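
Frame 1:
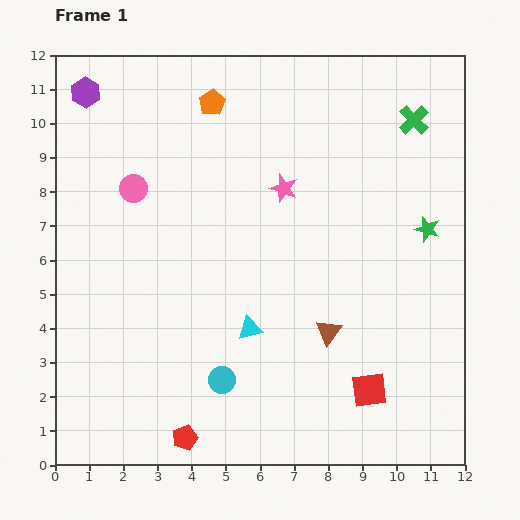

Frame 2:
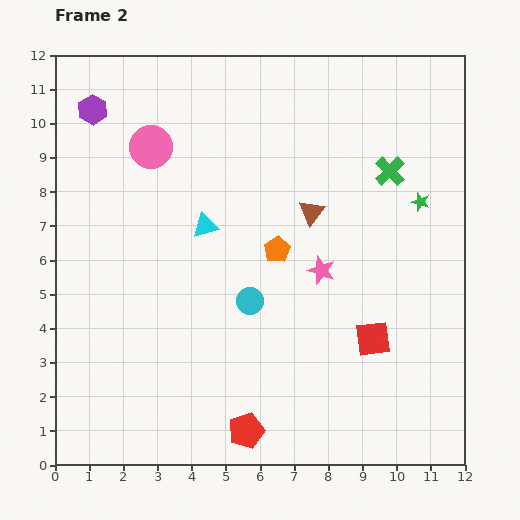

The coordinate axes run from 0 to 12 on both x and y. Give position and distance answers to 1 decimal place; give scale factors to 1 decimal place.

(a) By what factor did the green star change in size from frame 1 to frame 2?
0.7×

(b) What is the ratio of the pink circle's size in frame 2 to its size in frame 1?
1.5×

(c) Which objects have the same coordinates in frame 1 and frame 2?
none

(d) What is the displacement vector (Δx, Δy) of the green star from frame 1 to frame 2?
(-0.2, 0.8)

The green star was at (10.9, 6.9) in frame 1 and (10.7, 7.7) in frame 2.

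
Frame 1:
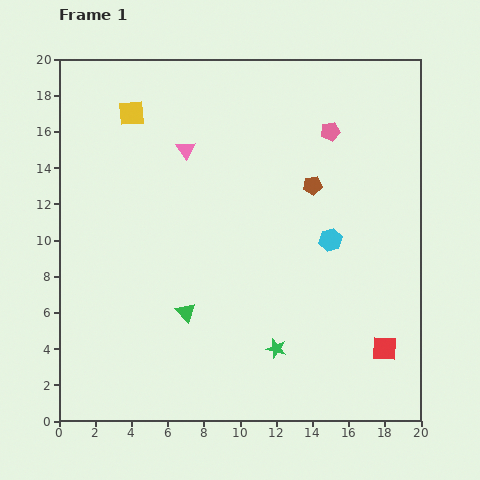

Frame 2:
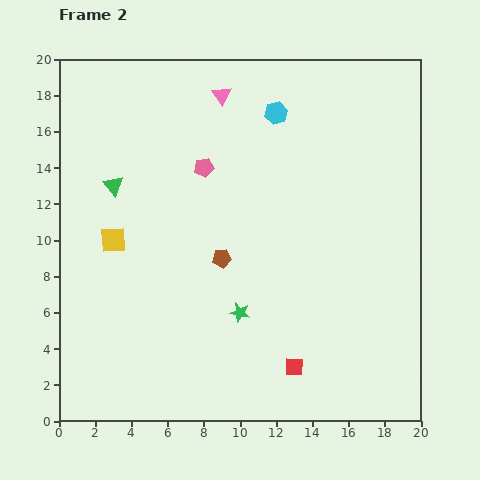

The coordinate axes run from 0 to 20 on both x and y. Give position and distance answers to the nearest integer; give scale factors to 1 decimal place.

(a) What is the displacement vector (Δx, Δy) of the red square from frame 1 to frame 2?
(-5, -1)

The red square was at (18, 4) in frame 1 and (13, 3) in frame 2.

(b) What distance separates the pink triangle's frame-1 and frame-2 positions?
4

The pink triangle moved from (7, 15) to (9, 18), a distance of √(2² + 3²) ≈ 4.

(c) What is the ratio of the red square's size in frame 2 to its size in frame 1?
0.8×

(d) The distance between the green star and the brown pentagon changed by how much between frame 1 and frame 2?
-6

Distance in frame 1: 9. Distance in frame 2: 3.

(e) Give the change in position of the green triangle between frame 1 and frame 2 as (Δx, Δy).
(-4, 7)

The green triangle was at (7, 6) in frame 1 and (3, 13) in frame 2.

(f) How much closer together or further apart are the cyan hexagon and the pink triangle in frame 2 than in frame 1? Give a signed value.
-6

Distance in frame 1: 9. Distance in frame 2: 3.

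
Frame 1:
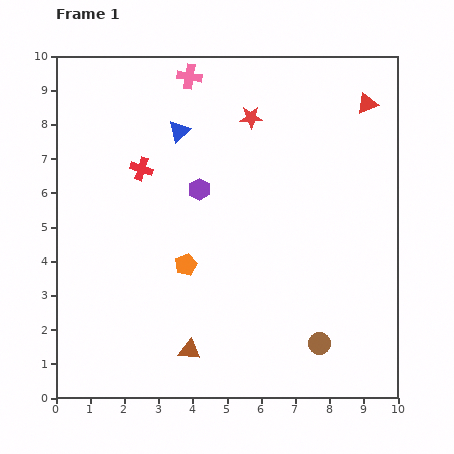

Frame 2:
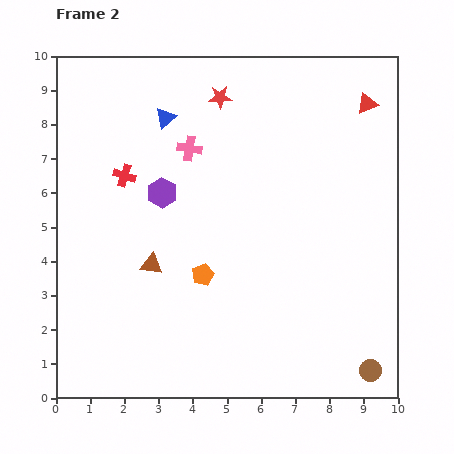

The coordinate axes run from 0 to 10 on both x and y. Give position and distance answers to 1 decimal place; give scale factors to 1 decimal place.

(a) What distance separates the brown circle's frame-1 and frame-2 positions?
1.7

The brown circle moved from (7.7, 1.6) to (9.2, 0.8), a distance of √(1.5² + 0.8²) ≈ 1.7.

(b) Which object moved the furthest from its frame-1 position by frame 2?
the brown triangle

(moved 2.7; next 2.1)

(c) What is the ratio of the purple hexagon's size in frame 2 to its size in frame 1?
1.4×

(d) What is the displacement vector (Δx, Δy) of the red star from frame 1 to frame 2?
(-0.9, 0.6)

The red star was at (5.7, 8.2) in frame 1 and (4.8, 8.8) in frame 2.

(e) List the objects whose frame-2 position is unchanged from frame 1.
the red triangle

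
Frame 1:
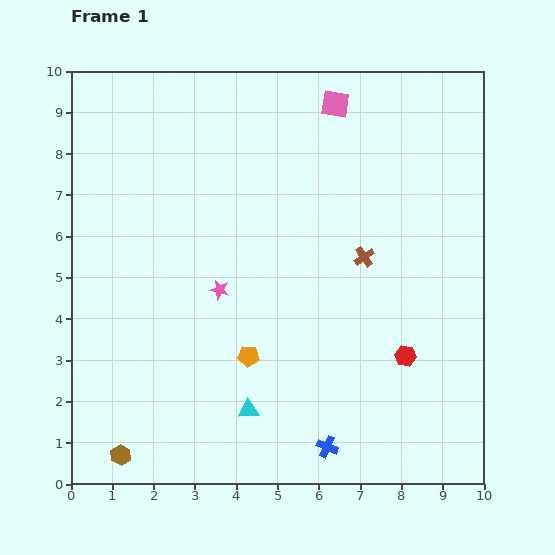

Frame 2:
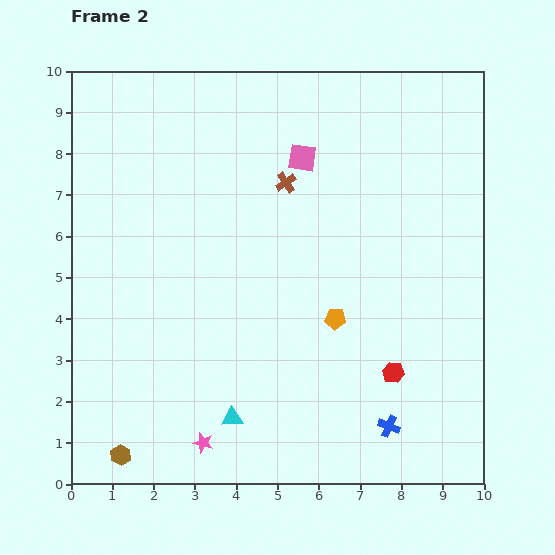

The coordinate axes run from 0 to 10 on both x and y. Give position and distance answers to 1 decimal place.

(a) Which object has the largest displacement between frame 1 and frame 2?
the pink star

(moved 3.7; next 2.6)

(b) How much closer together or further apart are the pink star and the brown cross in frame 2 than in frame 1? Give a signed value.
+3.0

Distance in frame 1: 3.6. Distance in frame 2: 6.6.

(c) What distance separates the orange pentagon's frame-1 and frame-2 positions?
2.3

The orange pentagon moved from (4.3, 3.1) to (6.4, 4.0), a distance of √(2.1² + 0.9²) ≈ 2.3.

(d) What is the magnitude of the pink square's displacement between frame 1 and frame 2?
1.5

The pink square moved from (6.4, 9.2) to (5.6, 7.9), a distance of √(0.8² + 1.3²) ≈ 1.5.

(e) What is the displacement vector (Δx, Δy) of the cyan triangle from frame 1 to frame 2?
(-0.4, -0.2)

The cyan triangle was at (4.3, 1.8) in frame 1 and (3.9, 1.6) in frame 2.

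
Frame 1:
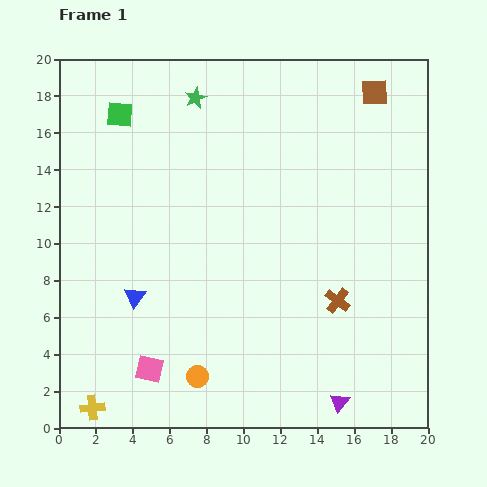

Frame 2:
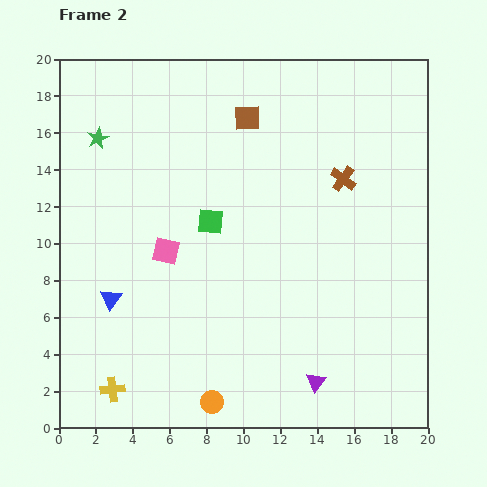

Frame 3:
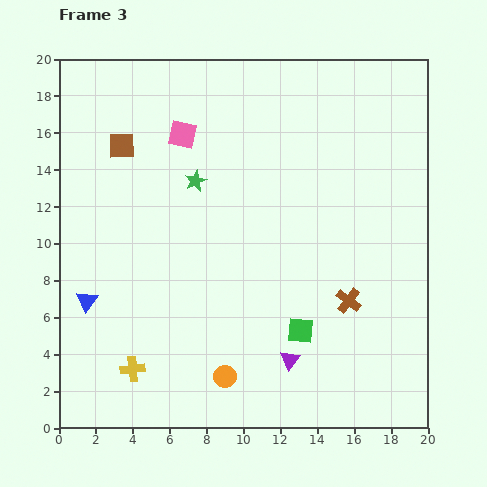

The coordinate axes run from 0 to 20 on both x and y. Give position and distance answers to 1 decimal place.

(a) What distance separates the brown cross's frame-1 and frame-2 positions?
6.6

The brown cross moved from (15.1, 6.9) to (15.4, 13.5), a distance of √(0.3² + 6.6²) ≈ 6.6.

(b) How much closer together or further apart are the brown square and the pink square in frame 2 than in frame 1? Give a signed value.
-10.9

Distance in frame 1: 19.3. Distance in frame 2: 8.4.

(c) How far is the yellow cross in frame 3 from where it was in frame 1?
3.0

The yellow cross moved from (1.8, 1.1) to (4.0, 3.2), a distance of √(2.2² + 2.1²) ≈ 3.0.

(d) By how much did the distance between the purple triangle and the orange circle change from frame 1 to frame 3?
-4.2

Distance in frame 1: 7.8. Distance in frame 3: 3.6.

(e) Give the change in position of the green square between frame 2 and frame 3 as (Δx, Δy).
(4.9, -5.9)

The green square was at (8.2, 11.2) in frame 2 and (13.1, 5.3) in frame 3.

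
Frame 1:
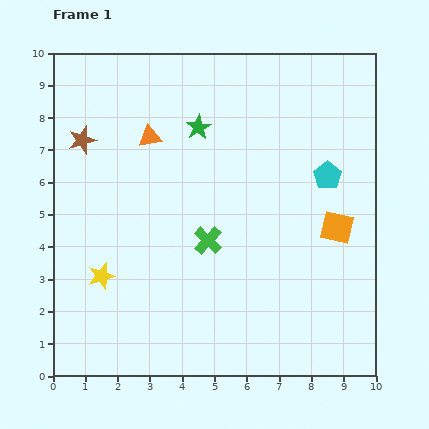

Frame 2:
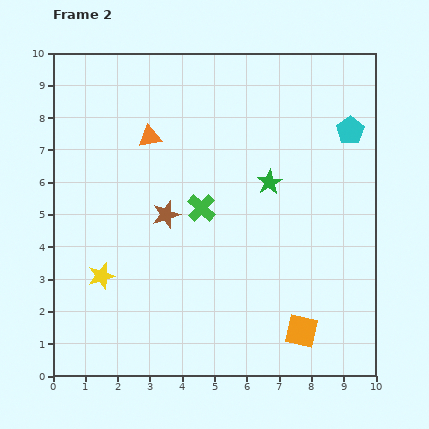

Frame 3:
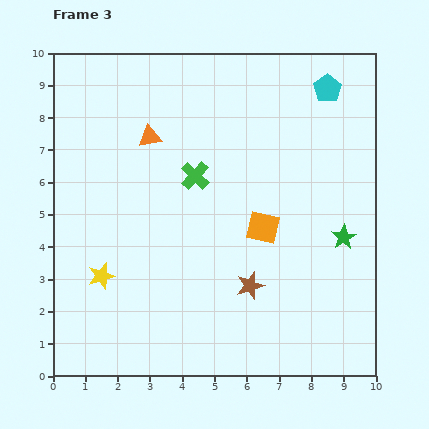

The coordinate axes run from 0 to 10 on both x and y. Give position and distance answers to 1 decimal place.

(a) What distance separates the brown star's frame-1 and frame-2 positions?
3.5

The brown star moved from (0.9, 7.3) to (3.5, 5.0), a distance of √(2.6² + 2.3²) ≈ 3.5.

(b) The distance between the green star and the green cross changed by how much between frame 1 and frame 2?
-1.3

Distance in frame 1: 3.5. Distance in frame 2: 2.2.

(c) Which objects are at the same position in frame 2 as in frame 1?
the orange triangle, the yellow star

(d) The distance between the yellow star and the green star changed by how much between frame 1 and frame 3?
+2.1

Distance in frame 1: 5.5. Distance in frame 3: 7.6.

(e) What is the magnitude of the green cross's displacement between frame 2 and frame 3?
1.0

The green cross moved from (4.6, 5.2) to (4.4, 6.2), a distance of √(0.2² + 1.0²) ≈ 1.0.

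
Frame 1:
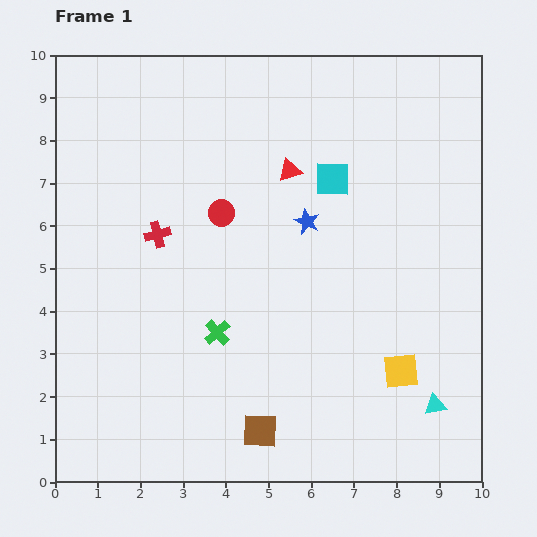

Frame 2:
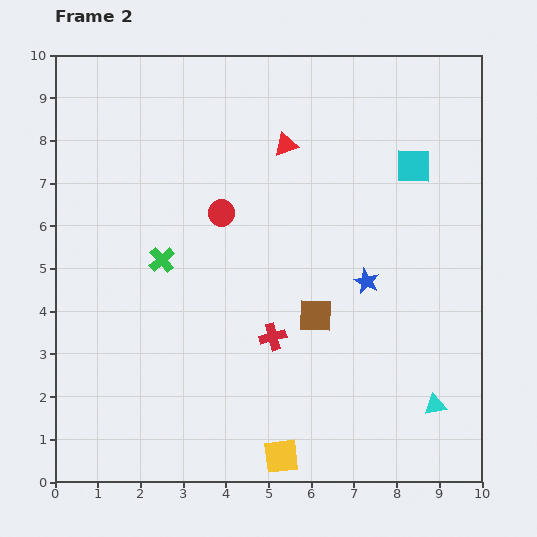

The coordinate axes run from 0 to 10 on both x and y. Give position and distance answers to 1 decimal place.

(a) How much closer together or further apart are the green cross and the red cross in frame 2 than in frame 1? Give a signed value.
+0.5

Distance in frame 1: 2.7. Distance in frame 2: 3.2.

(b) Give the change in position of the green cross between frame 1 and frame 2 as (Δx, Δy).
(-1.3, 1.7)

The green cross was at (3.8, 3.5) in frame 1 and (2.5, 5.2) in frame 2.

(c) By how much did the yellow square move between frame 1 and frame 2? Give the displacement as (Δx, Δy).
(-2.8, -2.0)

The yellow square was at (8.1, 2.6) in frame 1 and (5.3, 0.6) in frame 2.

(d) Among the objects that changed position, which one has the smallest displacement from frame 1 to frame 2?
the red triangle

(moved 0.6)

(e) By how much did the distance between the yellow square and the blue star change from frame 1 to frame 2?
+0.5

Distance in frame 1: 4.1. Distance in frame 2: 4.6.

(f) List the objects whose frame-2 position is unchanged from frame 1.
the cyan triangle, the red circle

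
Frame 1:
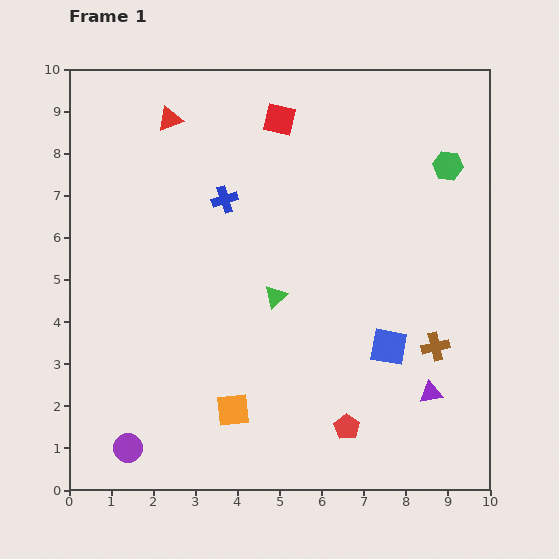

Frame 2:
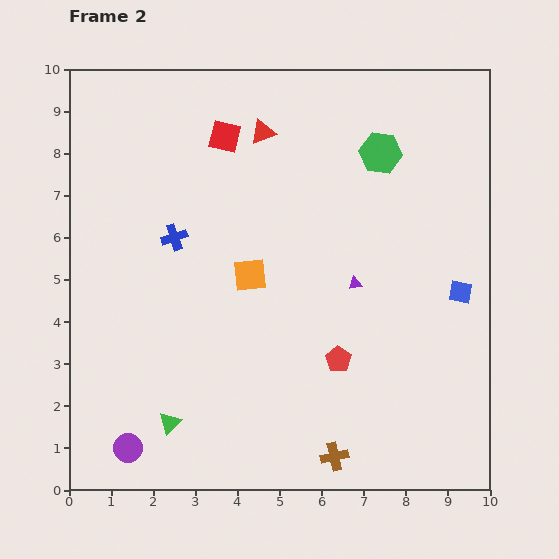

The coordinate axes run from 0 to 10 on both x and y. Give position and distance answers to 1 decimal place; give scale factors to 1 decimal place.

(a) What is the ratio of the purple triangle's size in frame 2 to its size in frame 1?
0.6×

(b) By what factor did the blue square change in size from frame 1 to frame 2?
0.6×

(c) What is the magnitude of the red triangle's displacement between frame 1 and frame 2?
2.2

The red triangle moved from (2.4, 8.8) to (4.6, 8.5), a distance of √(2.2² + 0.3²) ≈ 2.2.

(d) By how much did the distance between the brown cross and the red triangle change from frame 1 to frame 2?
-0.4

Distance in frame 1: 8.3. Distance in frame 2: 7.9.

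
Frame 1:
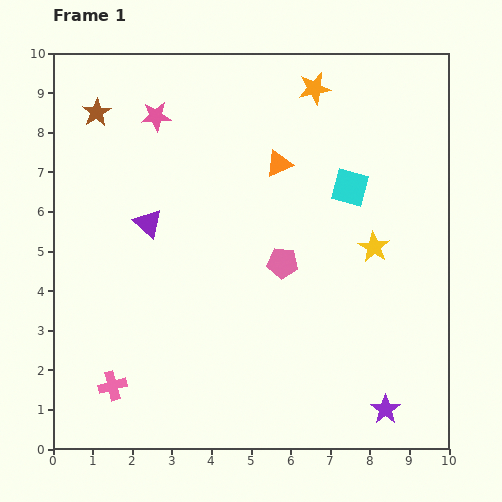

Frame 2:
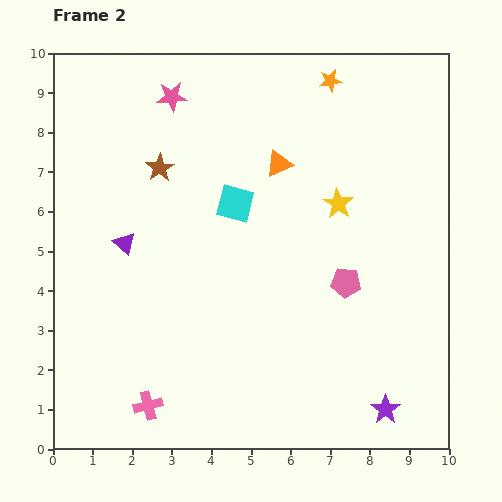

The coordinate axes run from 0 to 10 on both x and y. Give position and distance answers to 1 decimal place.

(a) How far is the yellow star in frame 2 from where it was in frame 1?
1.4

The yellow star moved from (8.1, 5.1) to (7.2, 6.2), a distance of √(0.9² + 1.1²) ≈ 1.4.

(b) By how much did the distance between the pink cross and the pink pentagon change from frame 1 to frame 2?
+0.6

Distance in frame 1: 5.3. Distance in frame 2: 5.9.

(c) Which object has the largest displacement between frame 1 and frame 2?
the cyan square

(moved 2.9; next 2.1)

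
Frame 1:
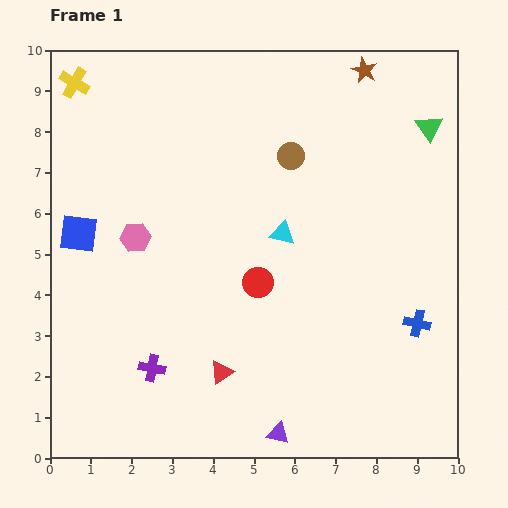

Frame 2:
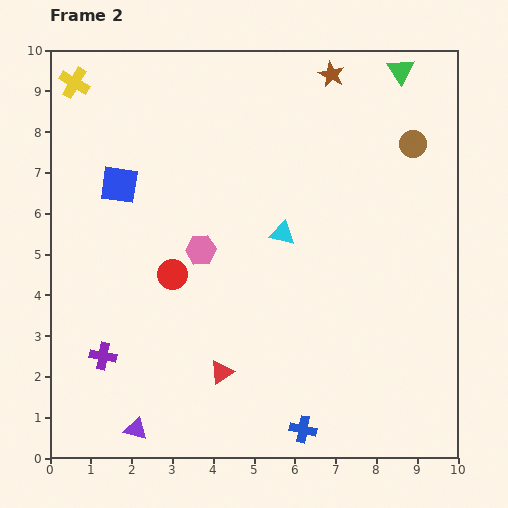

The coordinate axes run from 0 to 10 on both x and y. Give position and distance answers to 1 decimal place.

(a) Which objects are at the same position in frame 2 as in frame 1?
the yellow cross, the cyan triangle, the red triangle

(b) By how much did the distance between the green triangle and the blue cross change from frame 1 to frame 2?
+4.3

Distance in frame 1: 4.8. Distance in frame 2: 9.1.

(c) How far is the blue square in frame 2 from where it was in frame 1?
1.6

The blue square moved from (0.7, 5.5) to (1.7, 6.7), a distance of √(1.0² + 1.2²) ≈ 1.6.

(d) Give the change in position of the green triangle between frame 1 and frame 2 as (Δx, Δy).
(-0.7, 1.4)

The green triangle was at (9.3, 8.1) in frame 1 and (8.6, 9.5) in frame 2.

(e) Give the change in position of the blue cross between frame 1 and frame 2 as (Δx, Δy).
(-2.8, -2.6)

The blue cross was at (9.0, 3.3) in frame 1 and (6.2, 0.7) in frame 2.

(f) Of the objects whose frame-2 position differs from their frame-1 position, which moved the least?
the brown star

(moved 0.8)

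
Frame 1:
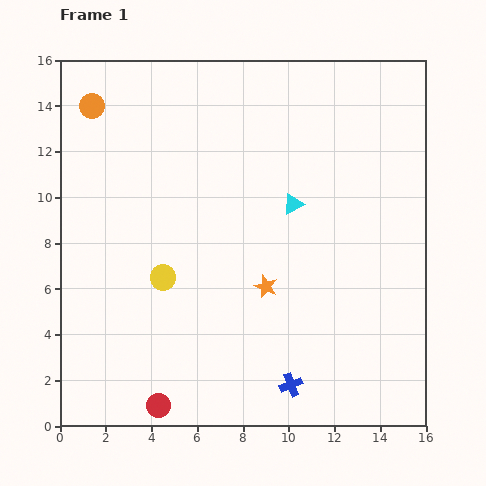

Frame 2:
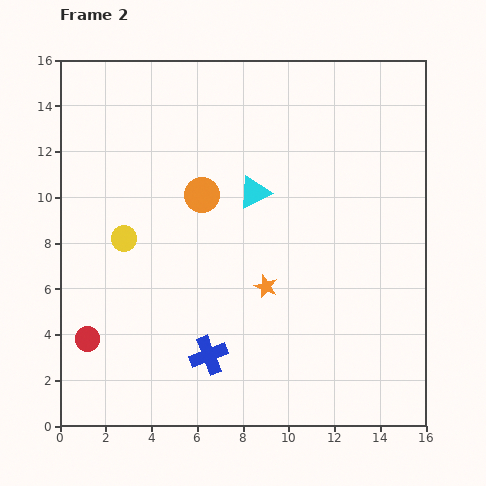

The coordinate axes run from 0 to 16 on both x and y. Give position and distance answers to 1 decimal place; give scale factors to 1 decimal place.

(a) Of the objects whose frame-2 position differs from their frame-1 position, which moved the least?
the cyan triangle

(moved 1.8)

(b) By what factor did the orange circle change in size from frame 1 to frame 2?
1.4×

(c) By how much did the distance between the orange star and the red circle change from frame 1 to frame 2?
+1.1

Distance in frame 1: 7.0. Distance in frame 2: 8.1.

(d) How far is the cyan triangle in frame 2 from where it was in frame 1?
1.8

The cyan triangle moved from (10.2, 9.7) to (8.5, 10.2), a distance of √(1.7² + 0.5²) ≈ 1.8.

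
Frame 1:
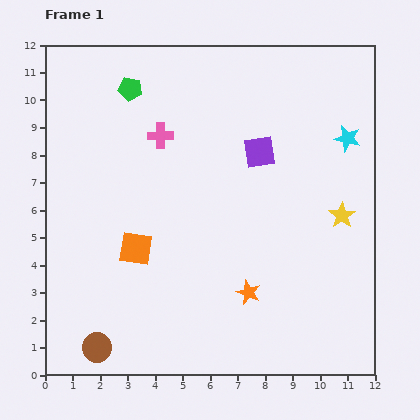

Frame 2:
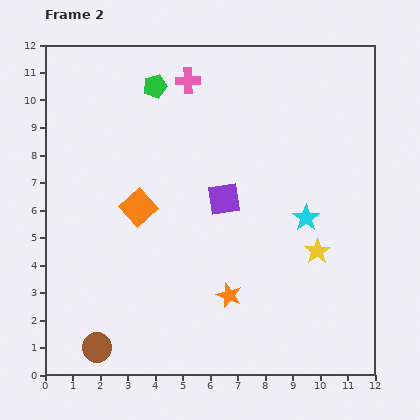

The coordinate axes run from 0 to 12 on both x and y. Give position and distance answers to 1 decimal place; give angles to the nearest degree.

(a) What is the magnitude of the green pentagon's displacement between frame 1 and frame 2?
0.9

The green pentagon moved from (3.1, 10.4) to (4.0, 10.5), a distance of √(0.9² + 0.1²) ≈ 0.9.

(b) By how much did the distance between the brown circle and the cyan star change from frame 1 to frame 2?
-3.0

Distance in frame 1: 11.9. Distance in frame 2: 8.9.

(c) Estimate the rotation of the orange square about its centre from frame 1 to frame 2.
39° clockwise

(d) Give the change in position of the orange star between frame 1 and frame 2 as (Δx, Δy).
(-0.7, -0.1)

The orange star was at (7.4, 3.0) in frame 1 and (6.7, 2.9) in frame 2.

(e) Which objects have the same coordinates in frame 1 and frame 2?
the brown circle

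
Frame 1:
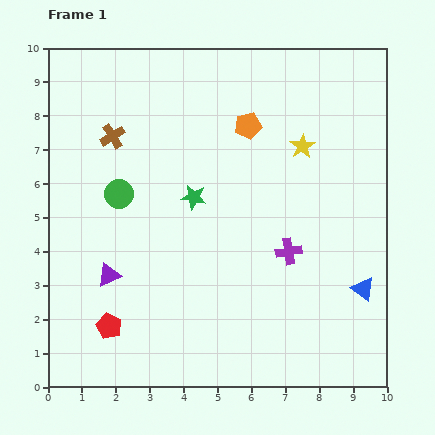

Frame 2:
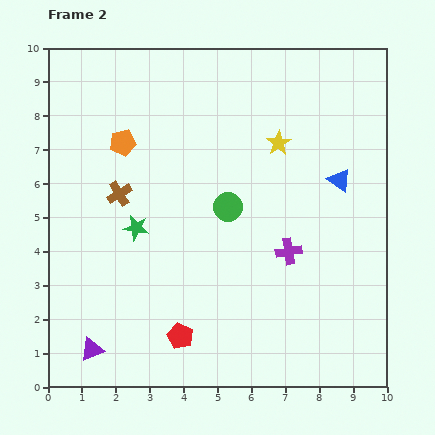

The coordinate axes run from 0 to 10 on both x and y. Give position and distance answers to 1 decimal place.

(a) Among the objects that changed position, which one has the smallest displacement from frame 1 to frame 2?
the yellow star

(moved 0.7)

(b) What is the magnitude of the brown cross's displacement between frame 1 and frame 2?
1.7

The brown cross moved from (1.9, 7.4) to (2.1, 5.7), a distance of √(0.2² + 1.7²) ≈ 1.7.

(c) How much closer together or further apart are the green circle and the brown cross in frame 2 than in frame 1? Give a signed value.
+1.5

Distance in frame 1: 1.7. Distance in frame 2: 3.2.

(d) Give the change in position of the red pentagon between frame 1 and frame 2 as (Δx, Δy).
(2.1, -0.3)

The red pentagon was at (1.8, 1.8) in frame 1 and (3.9, 1.5) in frame 2.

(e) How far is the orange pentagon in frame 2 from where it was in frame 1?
3.7

The orange pentagon moved from (5.9, 7.7) to (2.2, 7.2), a distance of √(3.7² + 0.5²) ≈ 3.7.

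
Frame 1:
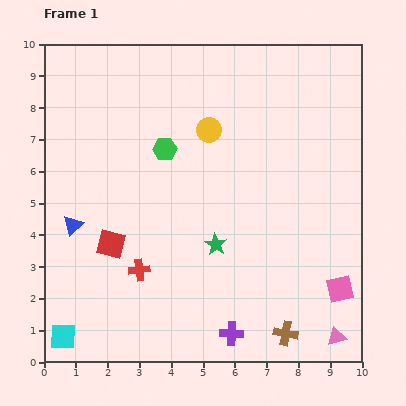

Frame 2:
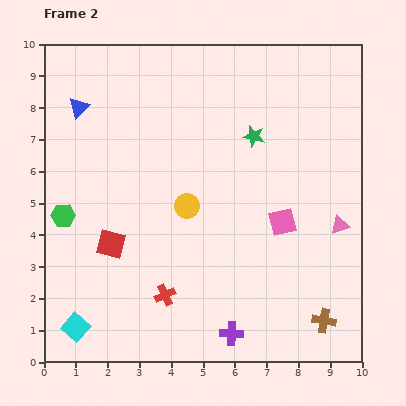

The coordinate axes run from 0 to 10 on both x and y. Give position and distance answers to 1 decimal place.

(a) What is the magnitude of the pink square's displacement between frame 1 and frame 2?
2.8

The pink square moved from (9.3, 2.3) to (7.5, 4.4), a distance of √(1.8² + 2.1²) ≈ 2.8.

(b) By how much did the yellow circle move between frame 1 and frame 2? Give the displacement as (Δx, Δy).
(-0.7, -2.4)

The yellow circle was at (5.2, 7.3) in frame 1 and (4.5, 4.9) in frame 2.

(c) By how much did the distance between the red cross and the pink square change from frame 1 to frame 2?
-1.9

Distance in frame 1: 6.3. Distance in frame 2: 4.4.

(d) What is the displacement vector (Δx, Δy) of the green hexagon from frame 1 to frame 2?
(-3.2, -2.1)

The green hexagon was at (3.8, 6.7) in frame 1 and (0.6, 4.6) in frame 2.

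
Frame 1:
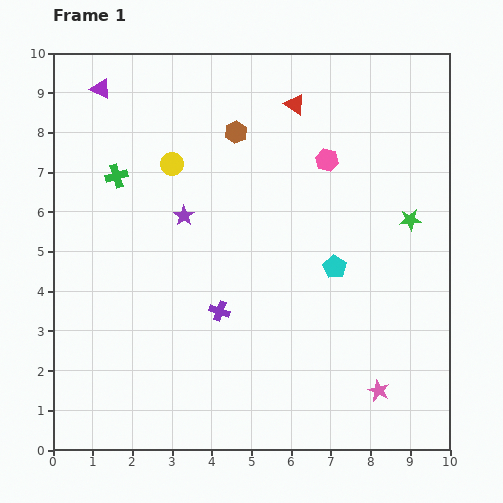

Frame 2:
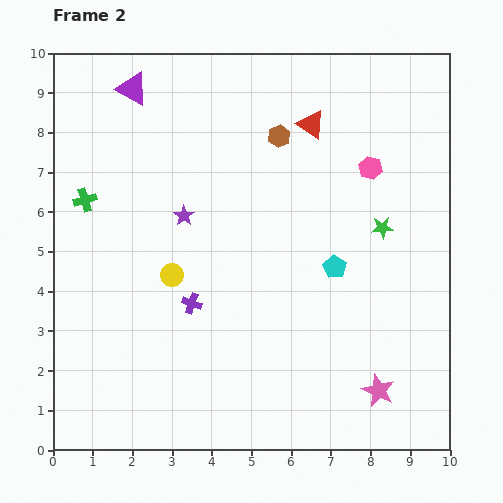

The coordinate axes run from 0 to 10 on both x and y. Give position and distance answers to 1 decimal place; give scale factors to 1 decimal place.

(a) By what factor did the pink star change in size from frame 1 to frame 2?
1.5×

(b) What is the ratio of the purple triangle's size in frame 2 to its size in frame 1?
1.6×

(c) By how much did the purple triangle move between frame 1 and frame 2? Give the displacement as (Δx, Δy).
(0.8, 0.0)

The purple triangle was at (1.2, 9.1) in frame 1 and (2.0, 9.1) in frame 2.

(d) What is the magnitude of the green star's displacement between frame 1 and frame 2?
0.7

The green star moved from (9.0, 5.8) to (8.3, 5.6), a distance of √(0.7² + 0.2²) ≈ 0.7.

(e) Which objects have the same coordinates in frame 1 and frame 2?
the pink star, the cyan pentagon, the purple star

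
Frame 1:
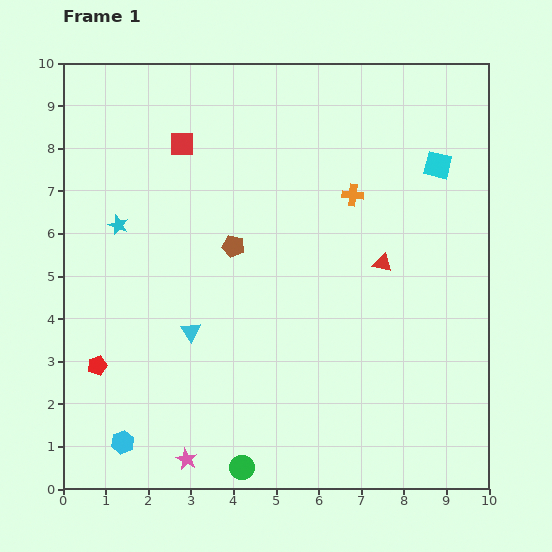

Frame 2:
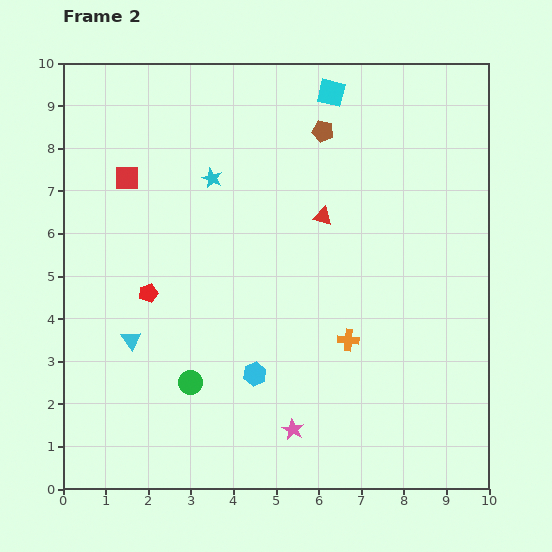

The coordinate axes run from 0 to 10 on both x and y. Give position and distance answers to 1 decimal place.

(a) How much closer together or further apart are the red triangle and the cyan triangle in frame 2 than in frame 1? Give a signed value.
+0.6

Distance in frame 1: 4.8. Distance in frame 2: 5.4.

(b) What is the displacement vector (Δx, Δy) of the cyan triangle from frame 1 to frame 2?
(-1.4, -0.2)

The cyan triangle was at (3.0, 3.7) in frame 1 and (1.6, 3.5) in frame 2.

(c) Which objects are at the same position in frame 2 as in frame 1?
none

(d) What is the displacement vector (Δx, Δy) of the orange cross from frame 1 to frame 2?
(-0.1, -3.4)

The orange cross was at (6.8, 6.9) in frame 1 and (6.7, 3.5) in frame 2.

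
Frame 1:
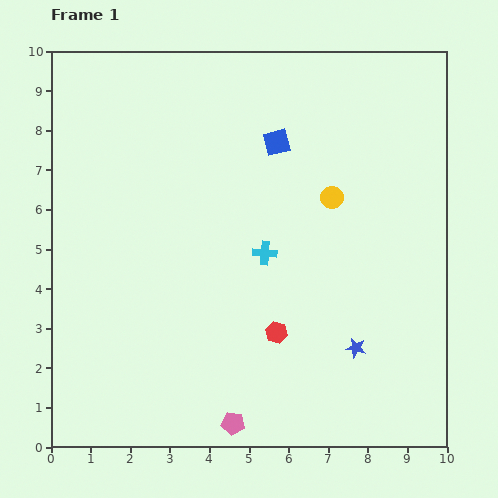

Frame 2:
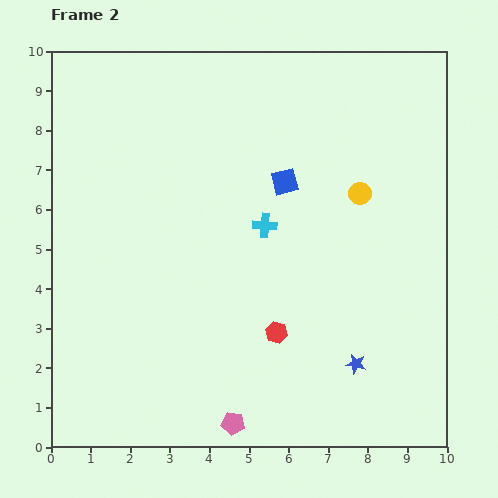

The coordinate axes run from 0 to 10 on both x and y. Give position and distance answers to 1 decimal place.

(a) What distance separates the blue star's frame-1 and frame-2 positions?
0.4

The blue star moved from (7.7, 2.5) to (7.7, 2.1), a distance of √(0.0² + 0.4²) ≈ 0.4.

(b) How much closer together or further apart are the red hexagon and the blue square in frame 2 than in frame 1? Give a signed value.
-1.0

Distance in frame 1: 4.8. Distance in frame 2: 3.8.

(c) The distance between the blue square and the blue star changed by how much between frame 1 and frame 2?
-0.7

Distance in frame 1: 5.6. Distance in frame 2: 4.9.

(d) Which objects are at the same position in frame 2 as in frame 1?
the pink pentagon, the red hexagon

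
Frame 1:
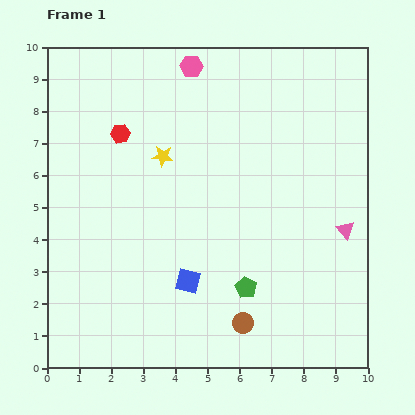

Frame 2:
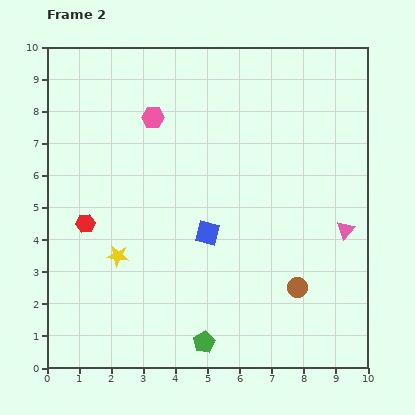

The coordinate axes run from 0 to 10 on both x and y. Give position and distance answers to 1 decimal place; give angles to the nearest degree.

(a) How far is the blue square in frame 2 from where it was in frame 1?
1.6

The blue square moved from (4.4, 2.7) to (5.0, 4.2), a distance of √(0.6² + 1.5²) ≈ 1.6.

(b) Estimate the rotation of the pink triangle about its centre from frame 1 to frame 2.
23° clockwise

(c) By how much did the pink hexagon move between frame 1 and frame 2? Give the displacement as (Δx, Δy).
(-1.2, -1.6)

The pink hexagon was at (4.5, 9.4) in frame 1 and (3.3, 7.8) in frame 2.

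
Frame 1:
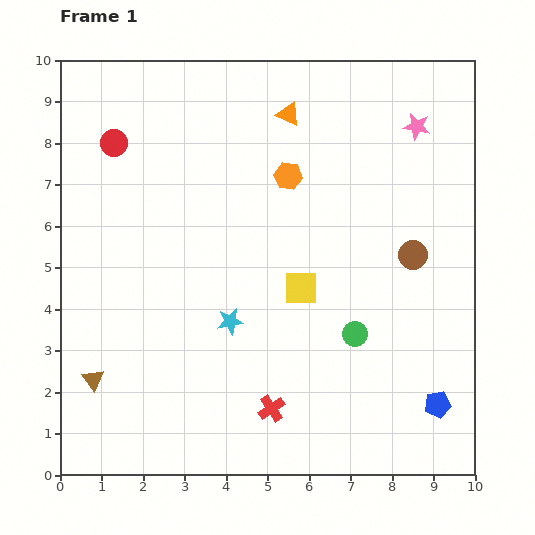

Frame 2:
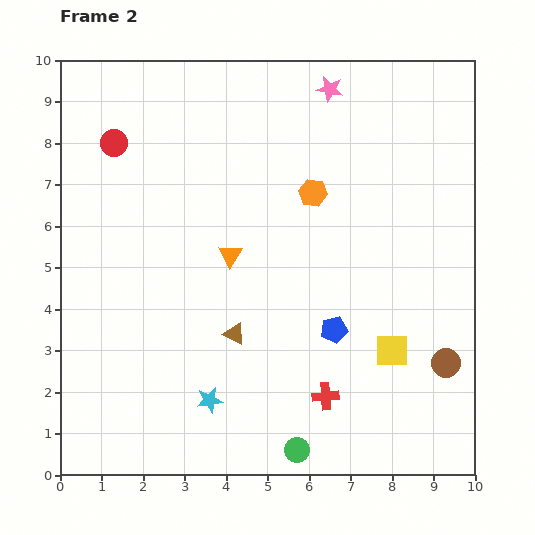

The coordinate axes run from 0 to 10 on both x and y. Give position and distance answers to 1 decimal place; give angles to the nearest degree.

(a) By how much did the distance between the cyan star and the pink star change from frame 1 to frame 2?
+1.5

Distance in frame 1: 6.5. Distance in frame 2: 8.0.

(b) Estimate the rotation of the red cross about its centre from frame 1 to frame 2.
28° clockwise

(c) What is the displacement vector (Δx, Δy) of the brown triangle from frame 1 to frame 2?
(3.4, 1.1)

The brown triangle was at (0.8, 2.3) in frame 1 and (4.2, 3.4) in frame 2.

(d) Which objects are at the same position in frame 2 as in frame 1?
the red circle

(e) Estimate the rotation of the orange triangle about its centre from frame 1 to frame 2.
39° clockwise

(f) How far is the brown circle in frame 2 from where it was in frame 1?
2.7

The brown circle moved from (8.5, 5.3) to (9.3, 2.7), a distance of √(0.8² + 2.6²) ≈ 2.7.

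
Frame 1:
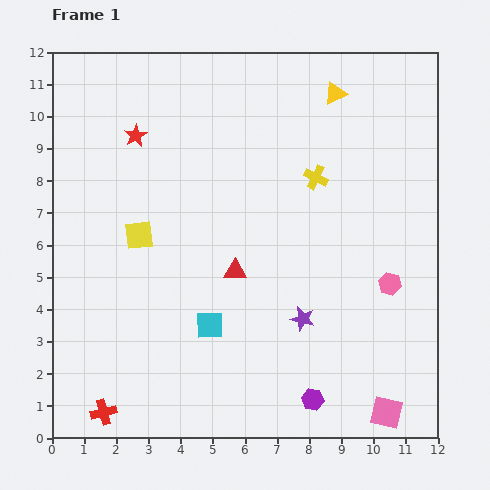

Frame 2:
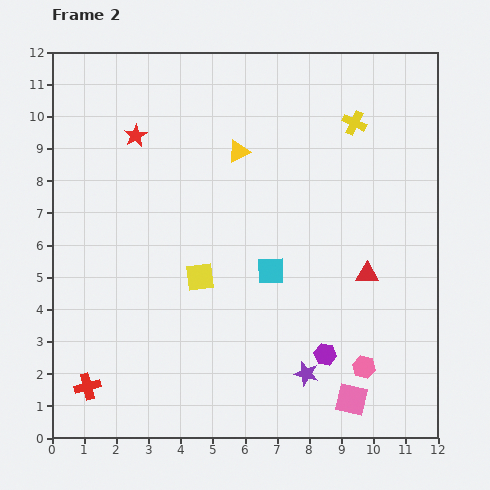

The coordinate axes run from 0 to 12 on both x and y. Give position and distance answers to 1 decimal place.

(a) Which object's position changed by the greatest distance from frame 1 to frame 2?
the red triangle

(moved 4.1; next 3.5)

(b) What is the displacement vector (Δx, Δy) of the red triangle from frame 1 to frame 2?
(4.1, -0.1)

The red triangle was at (5.7, 5.2) in frame 1 and (9.8, 5.1) in frame 2.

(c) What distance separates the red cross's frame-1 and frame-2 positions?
0.9

The red cross moved from (1.6, 0.8) to (1.1, 1.6), a distance of √(0.5² + 0.8²) ≈ 0.9.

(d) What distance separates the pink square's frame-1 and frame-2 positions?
1.2

The pink square moved from (10.4, 0.8) to (9.3, 1.2), a distance of √(1.1² + 0.4²) ≈ 1.2.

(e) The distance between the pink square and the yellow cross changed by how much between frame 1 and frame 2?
+1.0

Distance in frame 1: 7.6. Distance in frame 2: 8.6.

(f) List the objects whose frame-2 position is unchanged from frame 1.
the red star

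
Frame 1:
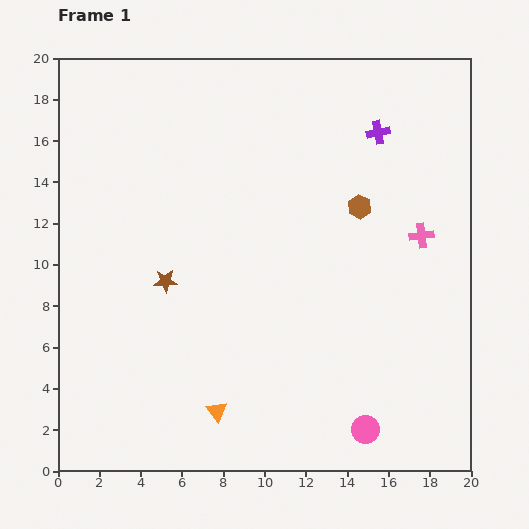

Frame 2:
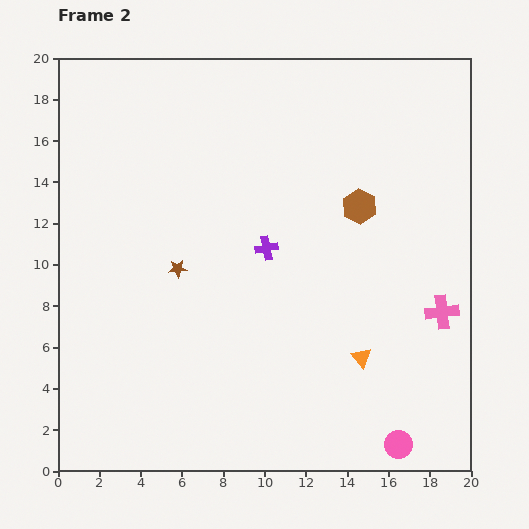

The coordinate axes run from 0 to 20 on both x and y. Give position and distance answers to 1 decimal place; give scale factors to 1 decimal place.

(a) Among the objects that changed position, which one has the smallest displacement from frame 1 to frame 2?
the brown star

(moved 0.8)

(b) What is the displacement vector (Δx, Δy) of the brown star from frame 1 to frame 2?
(0.6, 0.6)

The brown star was at (5.2, 9.2) in frame 1 and (5.8, 9.8) in frame 2.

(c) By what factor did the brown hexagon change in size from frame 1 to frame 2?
1.5×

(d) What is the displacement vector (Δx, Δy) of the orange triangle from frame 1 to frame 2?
(7.0, 2.6)

The orange triangle was at (7.7, 2.9) in frame 1 and (14.7, 5.5) in frame 2.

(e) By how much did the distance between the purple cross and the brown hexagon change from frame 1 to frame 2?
+1.2

Distance in frame 1: 3.7. Distance in frame 2: 4.9.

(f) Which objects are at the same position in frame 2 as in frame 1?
the brown hexagon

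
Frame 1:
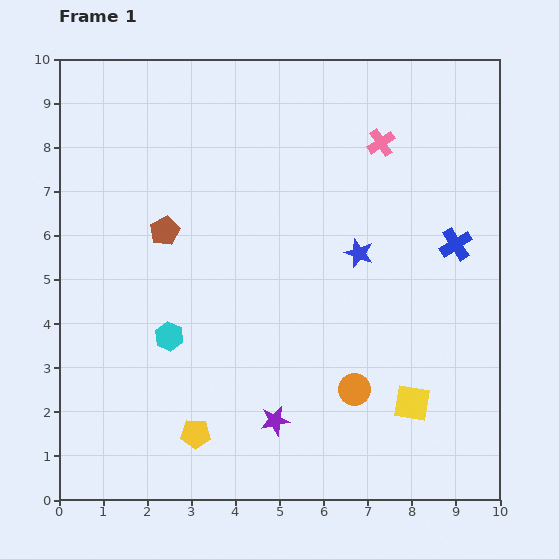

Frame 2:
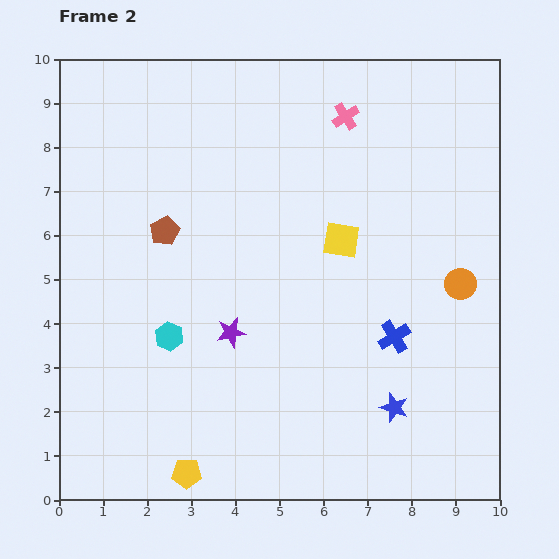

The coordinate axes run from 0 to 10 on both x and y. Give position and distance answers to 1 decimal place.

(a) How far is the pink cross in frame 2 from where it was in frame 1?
1.0

The pink cross moved from (7.3, 8.1) to (6.5, 8.7), a distance of √(0.8² + 0.6²) ≈ 1.0.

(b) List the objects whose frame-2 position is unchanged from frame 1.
the cyan hexagon, the brown pentagon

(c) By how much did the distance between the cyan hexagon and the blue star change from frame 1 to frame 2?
+0.6

Distance in frame 1: 4.7. Distance in frame 2: 5.3.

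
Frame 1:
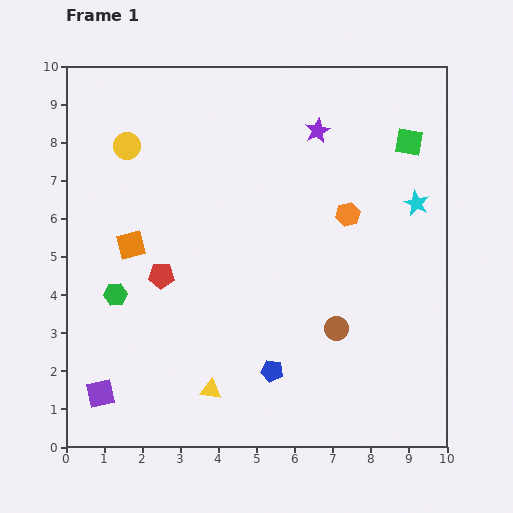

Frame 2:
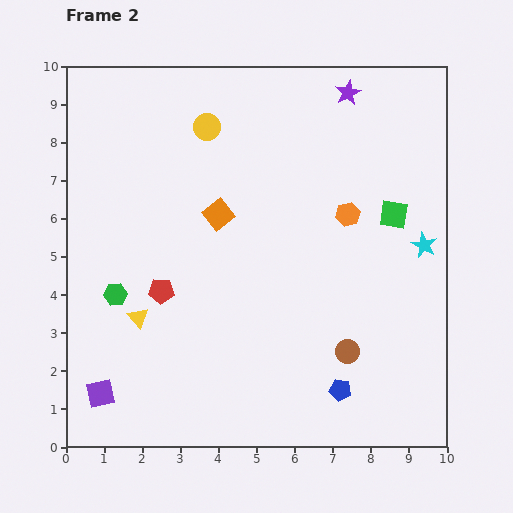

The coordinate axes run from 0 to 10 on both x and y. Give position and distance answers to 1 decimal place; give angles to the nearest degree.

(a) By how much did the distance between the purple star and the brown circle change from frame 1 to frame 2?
+1.6

Distance in frame 1: 5.2. Distance in frame 2: 6.8.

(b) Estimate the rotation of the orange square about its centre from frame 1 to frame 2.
24° counter-clockwise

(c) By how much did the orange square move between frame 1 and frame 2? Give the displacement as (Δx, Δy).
(2.3, 0.8)

The orange square was at (1.7, 5.3) in frame 1 and (4.0, 6.1) in frame 2.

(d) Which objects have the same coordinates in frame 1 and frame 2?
the green hexagon, the purple square, the orange hexagon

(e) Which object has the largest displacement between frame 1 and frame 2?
the yellow triangle

(moved 2.7; next 2.4)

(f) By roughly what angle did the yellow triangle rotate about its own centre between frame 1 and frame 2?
44° clockwise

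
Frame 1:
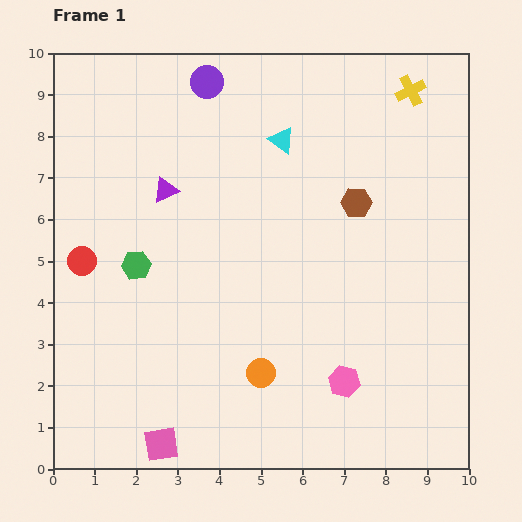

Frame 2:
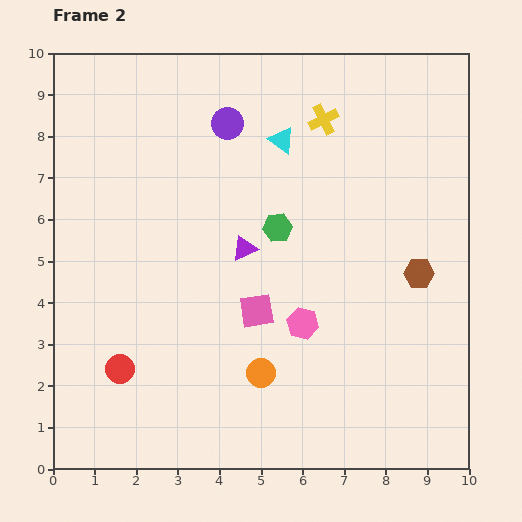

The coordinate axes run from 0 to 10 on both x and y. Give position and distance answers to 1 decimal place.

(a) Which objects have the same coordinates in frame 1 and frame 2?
the cyan triangle, the orange circle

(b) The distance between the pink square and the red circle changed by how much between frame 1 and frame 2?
-1.2

Distance in frame 1: 4.8. Distance in frame 2: 3.6.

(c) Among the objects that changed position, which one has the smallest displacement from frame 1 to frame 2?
the purple circle

(moved 1.1)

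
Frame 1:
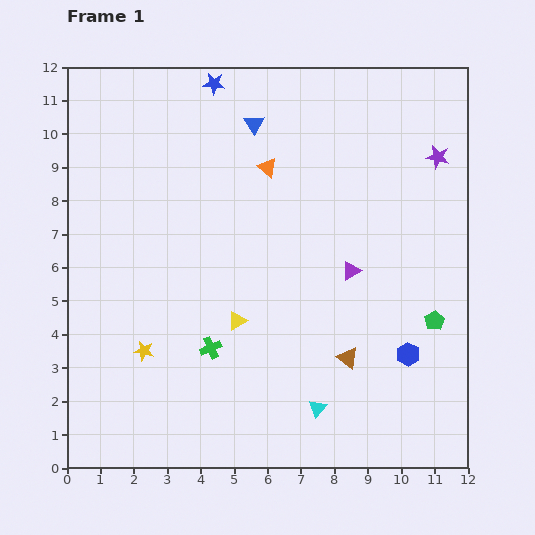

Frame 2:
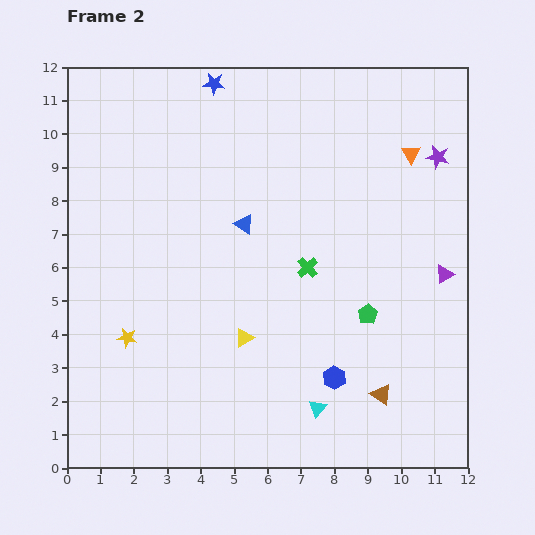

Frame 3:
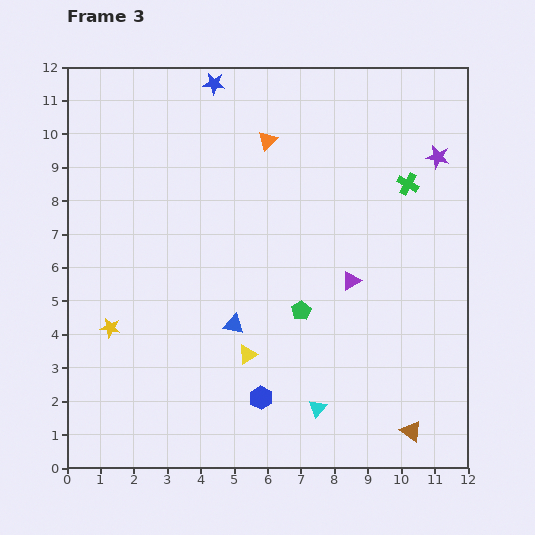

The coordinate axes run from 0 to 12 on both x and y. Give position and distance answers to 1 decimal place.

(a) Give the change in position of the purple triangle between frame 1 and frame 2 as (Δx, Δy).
(2.8, -0.1)

The purple triangle was at (8.5, 5.9) in frame 1 and (11.3, 5.8) in frame 2.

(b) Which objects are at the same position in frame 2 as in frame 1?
the cyan triangle, the purple star, the blue star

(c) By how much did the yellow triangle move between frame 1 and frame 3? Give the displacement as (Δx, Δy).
(0.3, -1.0)

The yellow triangle was at (5.1, 4.4) in frame 1 and (5.4, 3.4) in frame 3.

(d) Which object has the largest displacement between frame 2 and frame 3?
the orange triangle

(moved 4.3; next 3.9)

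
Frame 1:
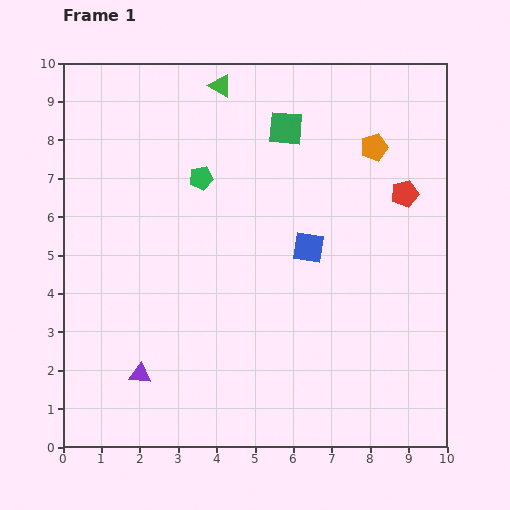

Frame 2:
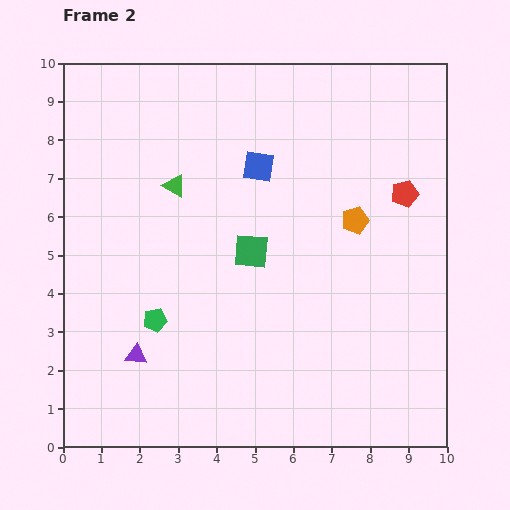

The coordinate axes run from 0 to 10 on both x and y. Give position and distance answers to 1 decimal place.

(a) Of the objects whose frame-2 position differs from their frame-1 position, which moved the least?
the purple triangle

(moved 0.5)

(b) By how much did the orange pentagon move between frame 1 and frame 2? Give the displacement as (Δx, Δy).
(-0.5, -1.9)

The orange pentagon was at (8.1, 7.8) in frame 1 and (7.6, 5.9) in frame 2.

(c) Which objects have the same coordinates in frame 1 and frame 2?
the red pentagon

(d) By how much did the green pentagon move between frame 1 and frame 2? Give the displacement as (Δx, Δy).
(-1.2, -3.7)

The green pentagon was at (3.6, 7.0) in frame 1 and (2.4, 3.3) in frame 2.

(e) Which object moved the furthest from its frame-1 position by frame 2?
the green pentagon

(moved 3.9; next 3.3)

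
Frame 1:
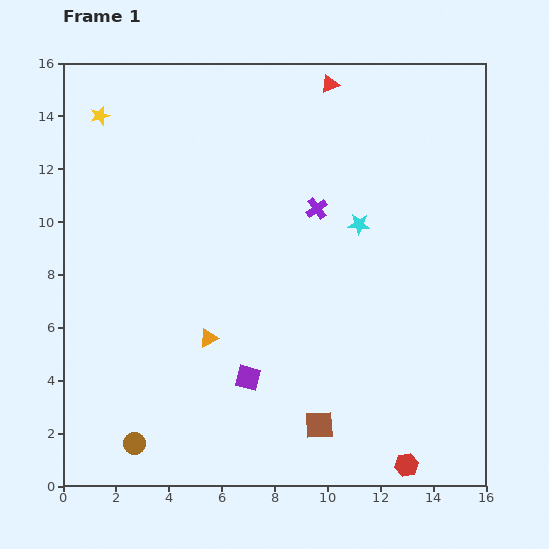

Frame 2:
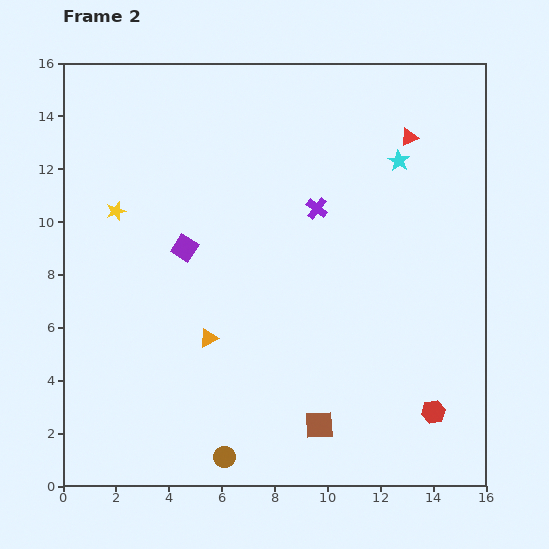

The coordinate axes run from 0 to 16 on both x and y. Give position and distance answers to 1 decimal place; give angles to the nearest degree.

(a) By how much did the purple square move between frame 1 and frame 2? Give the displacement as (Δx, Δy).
(-2.4, 4.9)

The purple square was at (7.0, 4.1) in frame 1 and (4.6, 9.0) in frame 2.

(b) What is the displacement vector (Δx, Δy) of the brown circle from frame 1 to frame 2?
(3.4, -0.5)

The brown circle was at (2.7, 1.6) in frame 1 and (6.1, 1.1) in frame 2.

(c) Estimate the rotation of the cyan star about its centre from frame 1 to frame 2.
27° clockwise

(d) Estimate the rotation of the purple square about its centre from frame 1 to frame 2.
18° clockwise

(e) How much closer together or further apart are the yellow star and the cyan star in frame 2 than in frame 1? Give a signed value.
+0.3

Distance in frame 1: 10.6. Distance in frame 2: 10.9.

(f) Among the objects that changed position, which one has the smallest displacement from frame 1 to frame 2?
the red hexagon

(moved 2.2)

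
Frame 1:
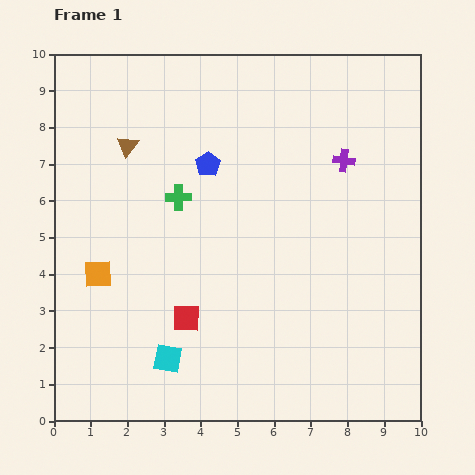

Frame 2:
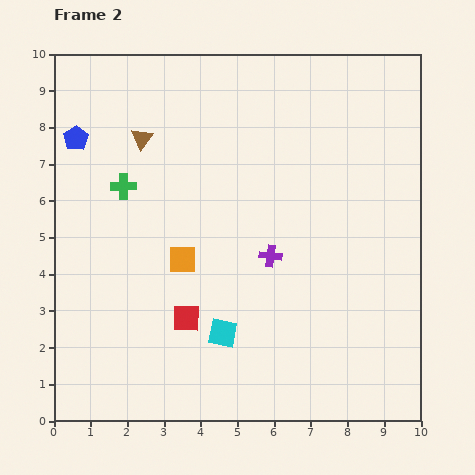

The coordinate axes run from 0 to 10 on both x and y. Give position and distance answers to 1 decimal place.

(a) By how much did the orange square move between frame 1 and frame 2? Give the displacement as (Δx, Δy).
(2.3, 0.4)

The orange square was at (1.2, 4.0) in frame 1 and (3.5, 4.4) in frame 2.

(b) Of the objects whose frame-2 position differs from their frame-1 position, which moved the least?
the brown triangle

(moved 0.4)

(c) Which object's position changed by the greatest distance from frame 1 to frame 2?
the blue pentagon

(moved 3.7; next 3.3)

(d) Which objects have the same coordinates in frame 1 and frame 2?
the red square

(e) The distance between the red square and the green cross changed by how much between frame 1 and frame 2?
+0.7

Distance in frame 1: 3.3. Distance in frame 2: 4.0.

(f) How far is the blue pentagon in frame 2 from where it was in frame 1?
3.7

The blue pentagon moved from (4.2, 7.0) to (0.6, 7.7), a distance of √(3.6² + 0.7²) ≈ 3.7.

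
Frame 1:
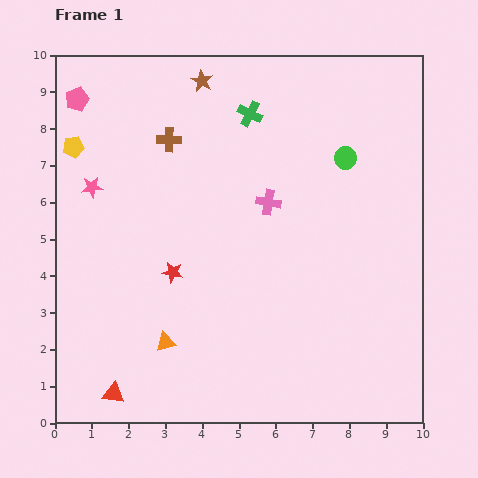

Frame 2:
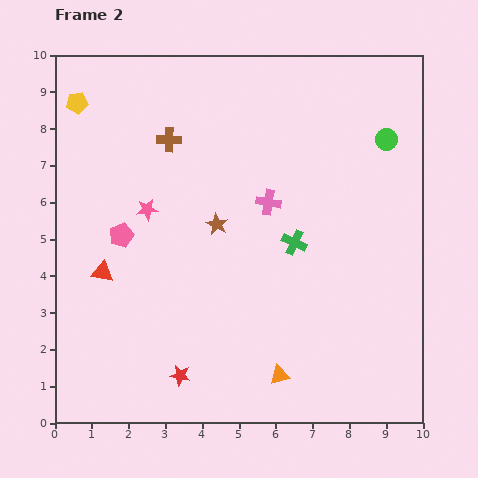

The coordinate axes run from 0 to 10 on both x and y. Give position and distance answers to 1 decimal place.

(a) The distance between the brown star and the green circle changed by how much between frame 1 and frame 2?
+0.7

Distance in frame 1: 4.4. Distance in frame 2: 5.1.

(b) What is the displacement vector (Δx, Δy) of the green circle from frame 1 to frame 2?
(1.1, 0.5)

The green circle was at (7.9, 7.2) in frame 1 and (9.0, 7.7) in frame 2.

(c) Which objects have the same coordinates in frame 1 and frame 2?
the pink cross, the brown cross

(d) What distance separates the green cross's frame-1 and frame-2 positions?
3.7

The green cross moved from (5.3, 8.4) to (6.5, 4.9), a distance of √(1.2² + 3.5²) ≈ 3.7.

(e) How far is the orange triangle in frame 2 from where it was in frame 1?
3.2

The orange triangle moved from (3.0, 2.2) to (6.1, 1.3), a distance of √(3.1² + 0.9²) ≈ 3.2.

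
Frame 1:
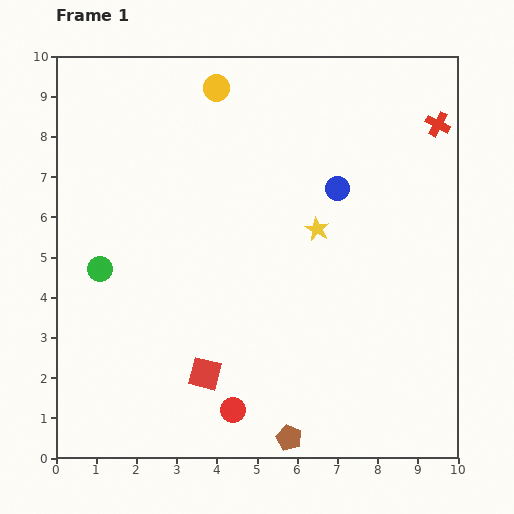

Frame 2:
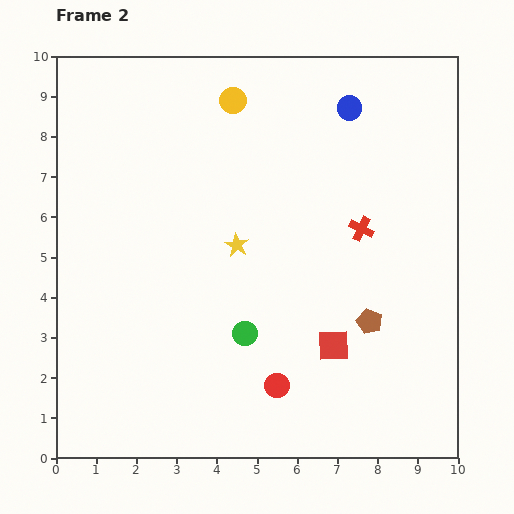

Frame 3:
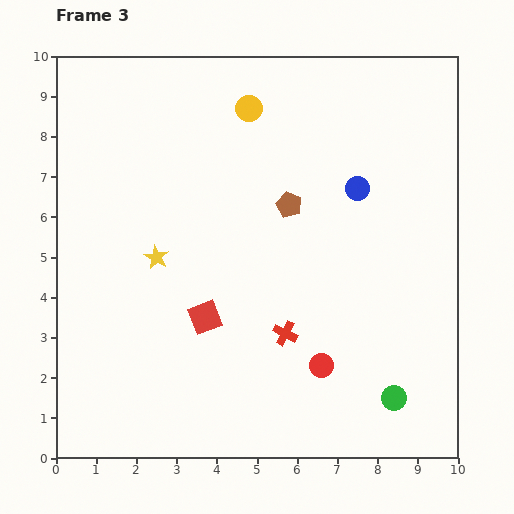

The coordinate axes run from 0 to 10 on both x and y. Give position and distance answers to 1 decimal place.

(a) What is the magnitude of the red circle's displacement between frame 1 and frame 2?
1.3

The red circle moved from (4.4, 1.2) to (5.5, 1.8), a distance of √(1.1² + 0.6²) ≈ 1.3.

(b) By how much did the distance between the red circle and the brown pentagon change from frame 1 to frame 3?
+2.5

Distance in frame 1: 1.6. Distance in frame 3: 4.1.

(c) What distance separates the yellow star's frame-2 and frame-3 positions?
2.0

The yellow star moved from (4.5, 5.3) to (2.5, 5.0), a distance of √(2.0² + 0.3²) ≈ 2.0.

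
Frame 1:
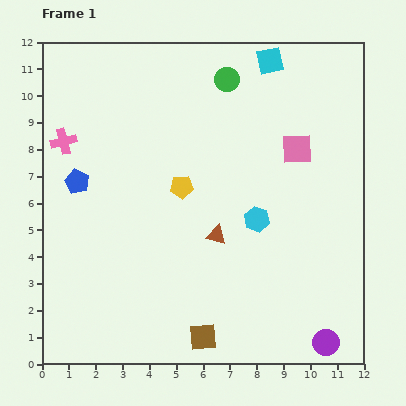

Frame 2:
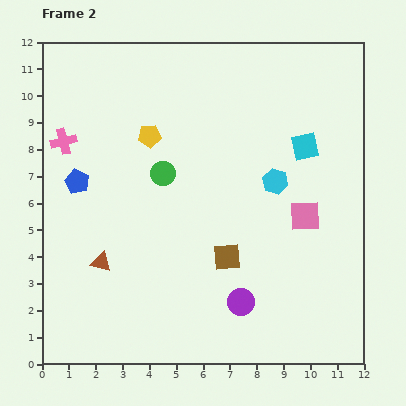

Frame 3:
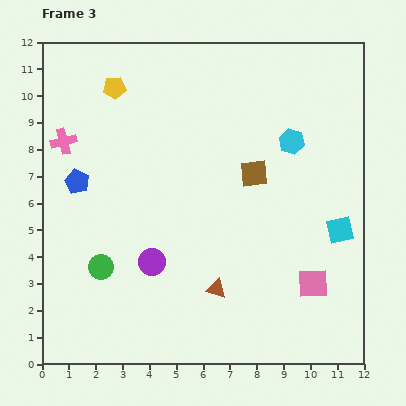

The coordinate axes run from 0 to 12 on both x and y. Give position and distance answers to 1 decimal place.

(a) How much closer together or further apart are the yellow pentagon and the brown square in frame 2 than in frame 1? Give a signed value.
-0.3

Distance in frame 1: 5.7. Distance in frame 2: 5.4.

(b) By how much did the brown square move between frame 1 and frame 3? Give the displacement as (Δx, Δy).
(1.9, 6.1)

The brown square was at (6.0, 1.0) in frame 1 and (7.9, 7.1) in frame 3.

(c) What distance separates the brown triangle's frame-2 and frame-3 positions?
4.4

The brown triangle moved from (2.2, 3.8) to (6.5, 2.8), a distance of √(4.3² + 1.0²) ≈ 4.4.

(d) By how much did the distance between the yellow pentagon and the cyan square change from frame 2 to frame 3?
+4.1

Distance in frame 2: 5.8. Distance in frame 3: 9.9.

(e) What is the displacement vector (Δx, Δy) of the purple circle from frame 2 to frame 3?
(-3.3, 1.5)

The purple circle was at (7.4, 2.3) in frame 2 and (4.1, 3.8) in frame 3.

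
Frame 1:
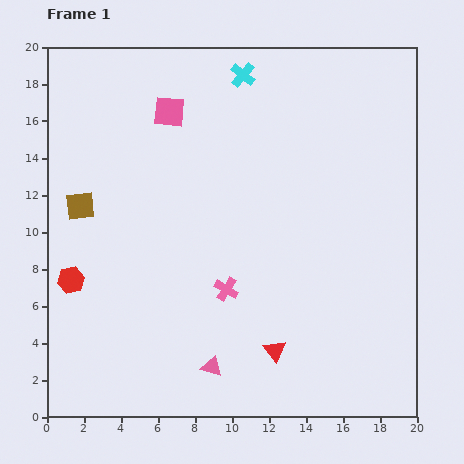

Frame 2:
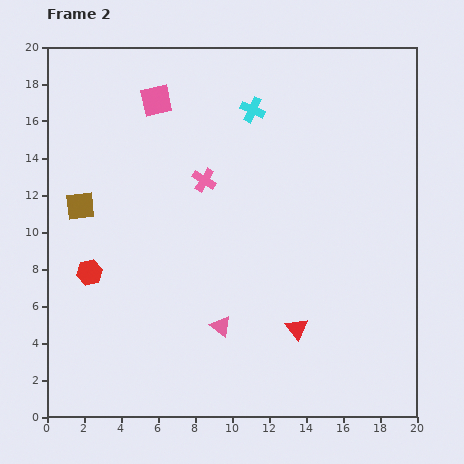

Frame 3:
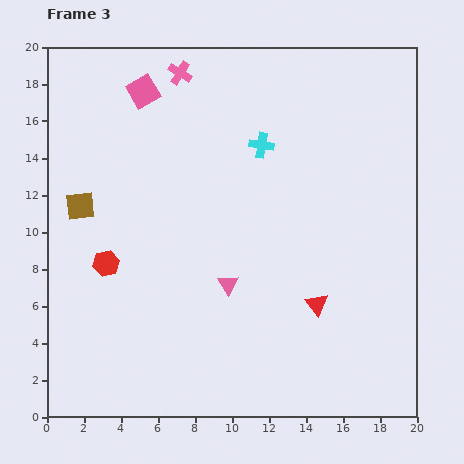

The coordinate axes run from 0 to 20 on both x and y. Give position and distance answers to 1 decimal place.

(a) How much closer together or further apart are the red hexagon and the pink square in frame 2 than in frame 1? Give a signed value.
-0.5

Distance in frame 1: 10.5. Distance in frame 2: 10.0.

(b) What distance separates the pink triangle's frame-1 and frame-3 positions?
4.6

The pink triangle moved from (8.9, 2.7) to (9.8, 7.2), a distance of √(0.9² + 4.5²) ≈ 4.6.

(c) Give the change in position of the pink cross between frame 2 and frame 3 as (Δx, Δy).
(-1.3, 5.8)

The pink cross was at (8.5, 12.8) in frame 2 and (7.2, 18.6) in frame 3.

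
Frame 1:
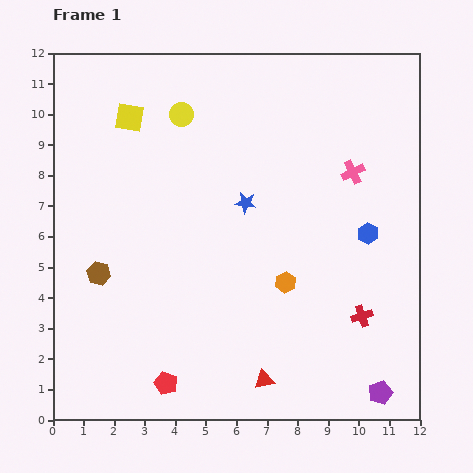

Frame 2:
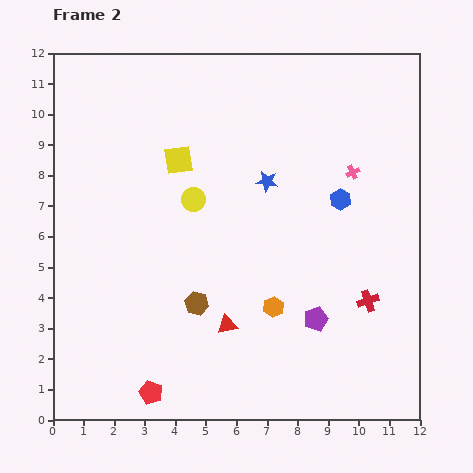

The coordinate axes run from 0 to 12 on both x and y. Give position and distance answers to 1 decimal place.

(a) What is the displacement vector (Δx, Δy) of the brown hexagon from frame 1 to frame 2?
(3.2, -1.0)

The brown hexagon was at (1.5, 4.8) in frame 1 and (4.7, 3.8) in frame 2.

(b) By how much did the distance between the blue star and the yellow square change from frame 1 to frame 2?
-1.7

Distance in frame 1: 4.7. Distance in frame 2: 3.0.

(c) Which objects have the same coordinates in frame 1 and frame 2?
the pink cross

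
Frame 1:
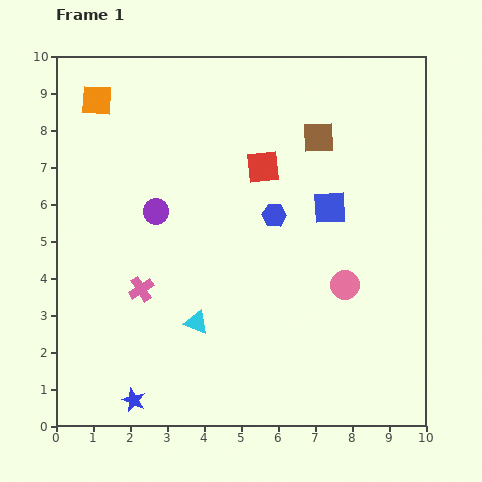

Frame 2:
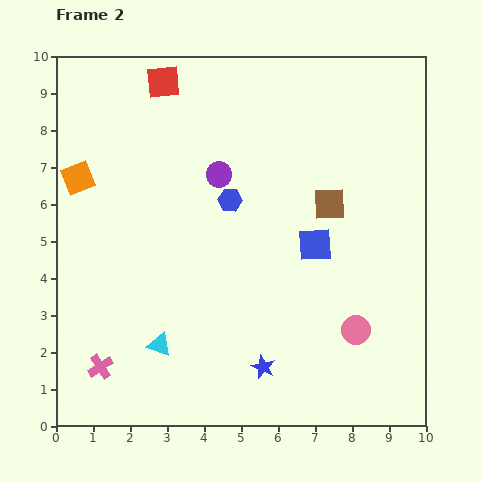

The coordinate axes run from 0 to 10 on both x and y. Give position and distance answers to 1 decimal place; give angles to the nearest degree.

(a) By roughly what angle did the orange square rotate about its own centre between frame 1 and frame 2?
25° counter-clockwise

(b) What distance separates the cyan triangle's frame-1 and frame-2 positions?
1.2

The cyan triangle moved from (3.8, 2.8) to (2.8, 2.2), a distance of √(1.0² + 0.6²) ≈ 1.2.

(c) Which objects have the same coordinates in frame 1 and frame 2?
none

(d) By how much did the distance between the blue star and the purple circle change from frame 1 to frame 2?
+0.2

Distance in frame 1: 5.1. Distance in frame 2: 5.3.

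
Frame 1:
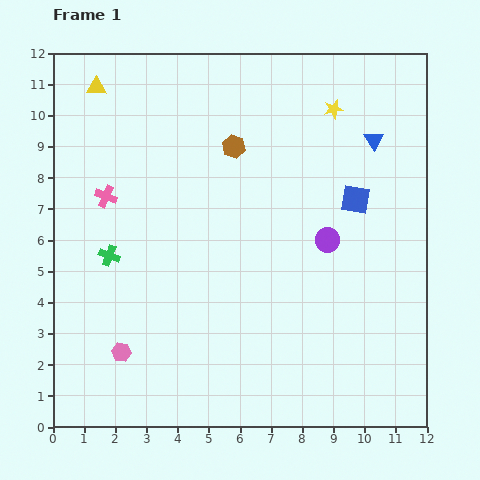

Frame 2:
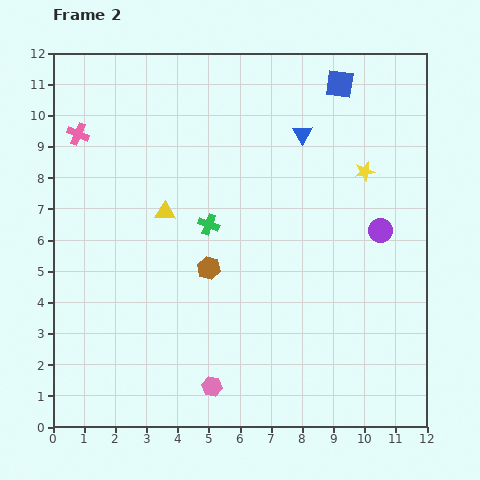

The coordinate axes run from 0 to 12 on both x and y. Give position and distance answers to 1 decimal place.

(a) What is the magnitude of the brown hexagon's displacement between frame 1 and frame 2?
4.0

The brown hexagon moved from (5.8, 9.0) to (5.0, 5.1), a distance of √(0.8² + 3.9²) ≈ 4.0.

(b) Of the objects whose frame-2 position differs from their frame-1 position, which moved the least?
the purple circle

(moved 1.7)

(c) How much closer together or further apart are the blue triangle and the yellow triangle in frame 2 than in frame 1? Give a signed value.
-4.0

Distance in frame 1: 9.1. Distance in frame 2: 5.1.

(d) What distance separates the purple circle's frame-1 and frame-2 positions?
1.7

The purple circle moved from (8.8, 6.0) to (10.5, 6.3), a distance of √(1.7² + 0.3²) ≈ 1.7.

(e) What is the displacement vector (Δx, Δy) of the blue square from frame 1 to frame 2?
(-0.5, 3.7)

The blue square was at (9.7, 7.3) in frame 1 and (9.2, 11.0) in frame 2.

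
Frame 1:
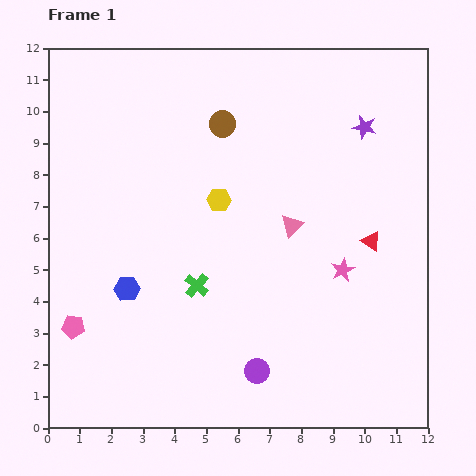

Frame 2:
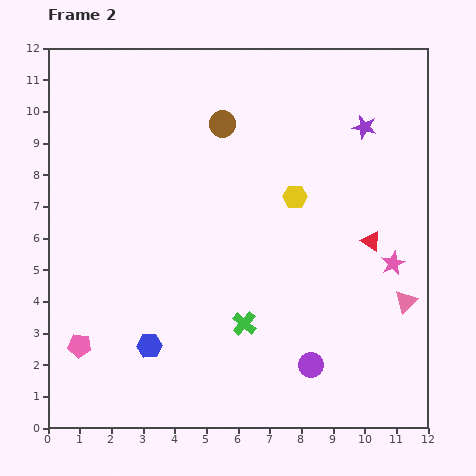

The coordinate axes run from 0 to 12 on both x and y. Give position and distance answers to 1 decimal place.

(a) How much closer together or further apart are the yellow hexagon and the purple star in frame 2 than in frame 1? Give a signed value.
-2.0

Distance in frame 1: 5.1. Distance in frame 2: 3.1.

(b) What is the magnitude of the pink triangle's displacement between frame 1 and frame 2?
4.3

The pink triangle moved from (7.7, 6.4) to (11.3, 4.0), a distance of √(3.6² + 2.4²) ≈ 4.3.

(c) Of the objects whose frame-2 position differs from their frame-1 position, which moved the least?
the pink pentagon

(moved 0.6)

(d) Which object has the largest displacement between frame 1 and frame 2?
the pink triangle

(moved 4.3; next 2.4)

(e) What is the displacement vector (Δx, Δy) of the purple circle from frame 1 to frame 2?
(1.7, 0.2)

The purple circle was at (6.6, 1.8) in frame 1 and (8.3, 2.0) in frame 2.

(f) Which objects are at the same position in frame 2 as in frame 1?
the purple star, the red triangle, the brown circle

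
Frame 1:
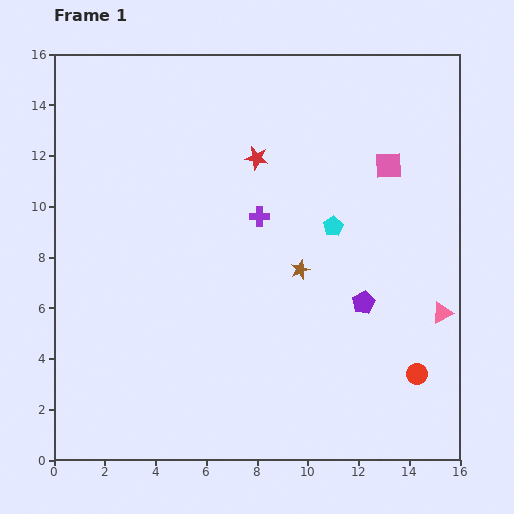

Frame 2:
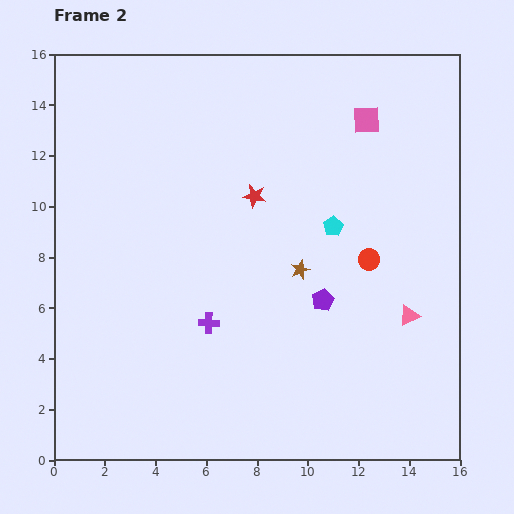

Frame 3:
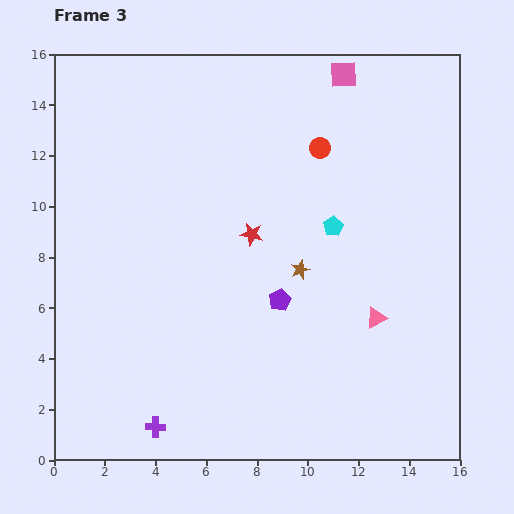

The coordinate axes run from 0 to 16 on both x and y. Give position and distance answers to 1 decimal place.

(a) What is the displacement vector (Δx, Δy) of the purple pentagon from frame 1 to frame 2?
(-1.6, 0.1)

The purple pentagon was at (12.2, 6.2) in frame 1 and (10.6, 6.3) in frame 2.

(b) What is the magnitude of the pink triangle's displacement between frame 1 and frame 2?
1.3

The pink triangle moved from (15.3, 5.8) to (14.0, 5.7), a distance of √(1.3² + 0.1²) ≈ 1.3.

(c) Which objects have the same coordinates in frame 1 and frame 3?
the brown star, the cyan pentagon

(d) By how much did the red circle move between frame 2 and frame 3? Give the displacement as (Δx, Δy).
(-1.9, 4.4)

The red circle was at (12.4, 7.9) in frame 2 and (10.5, 12.3) in frame 3.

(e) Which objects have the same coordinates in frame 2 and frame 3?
the brown star, the cyan pentagon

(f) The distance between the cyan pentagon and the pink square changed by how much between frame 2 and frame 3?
+1.6

Distance in frame 2: 4.4. Distance in frame 3: 6.0.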